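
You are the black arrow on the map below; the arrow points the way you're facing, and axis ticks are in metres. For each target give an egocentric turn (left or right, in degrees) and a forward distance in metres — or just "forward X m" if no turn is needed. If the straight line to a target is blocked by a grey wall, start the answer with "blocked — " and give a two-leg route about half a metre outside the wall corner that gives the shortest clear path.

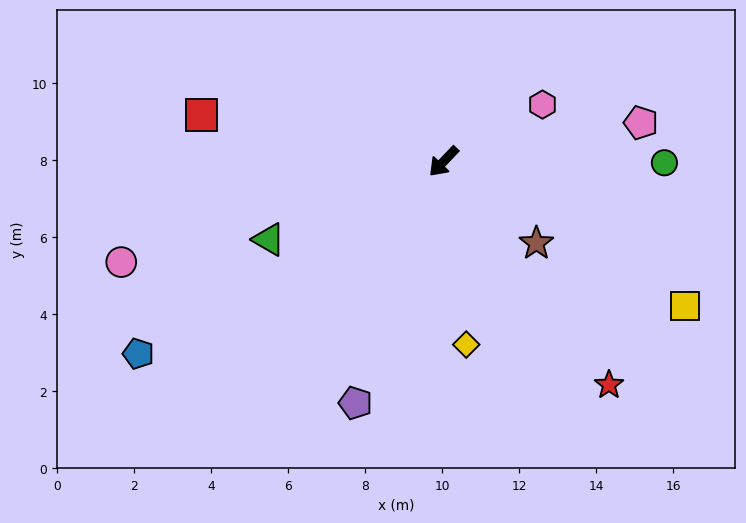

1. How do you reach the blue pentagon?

turn right 14°, forward 9.4 m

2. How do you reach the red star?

turn left 80°, forward 7.2 m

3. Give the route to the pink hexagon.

turn left 164°, forward 3.0 m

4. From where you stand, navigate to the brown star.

turn left 92°, forward 3.2 m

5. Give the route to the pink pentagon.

turn left 145°, forward 5.2 m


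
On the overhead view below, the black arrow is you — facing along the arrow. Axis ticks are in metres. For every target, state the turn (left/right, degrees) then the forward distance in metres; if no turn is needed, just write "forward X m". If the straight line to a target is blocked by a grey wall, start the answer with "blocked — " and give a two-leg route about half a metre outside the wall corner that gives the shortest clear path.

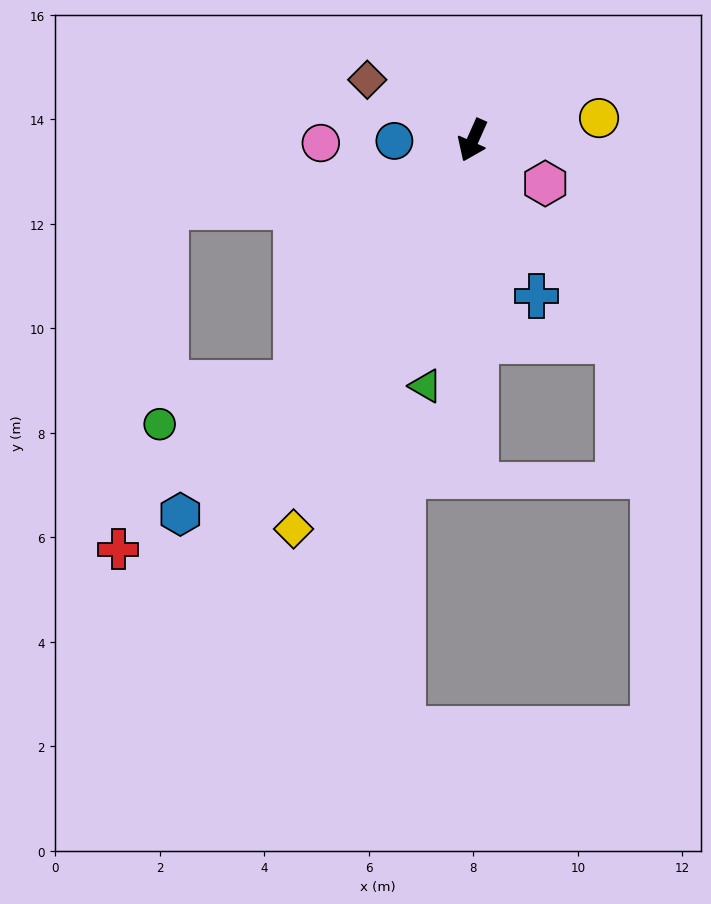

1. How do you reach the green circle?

blocked — turn right 12°, forward 5.7 m, then turn right 37°, forward 2.7 m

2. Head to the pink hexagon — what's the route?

turn left 83°, forward 1.6 m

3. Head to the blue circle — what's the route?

turn right 65°, forward 1.5 m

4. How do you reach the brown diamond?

turn right 96°, forward 2.3 m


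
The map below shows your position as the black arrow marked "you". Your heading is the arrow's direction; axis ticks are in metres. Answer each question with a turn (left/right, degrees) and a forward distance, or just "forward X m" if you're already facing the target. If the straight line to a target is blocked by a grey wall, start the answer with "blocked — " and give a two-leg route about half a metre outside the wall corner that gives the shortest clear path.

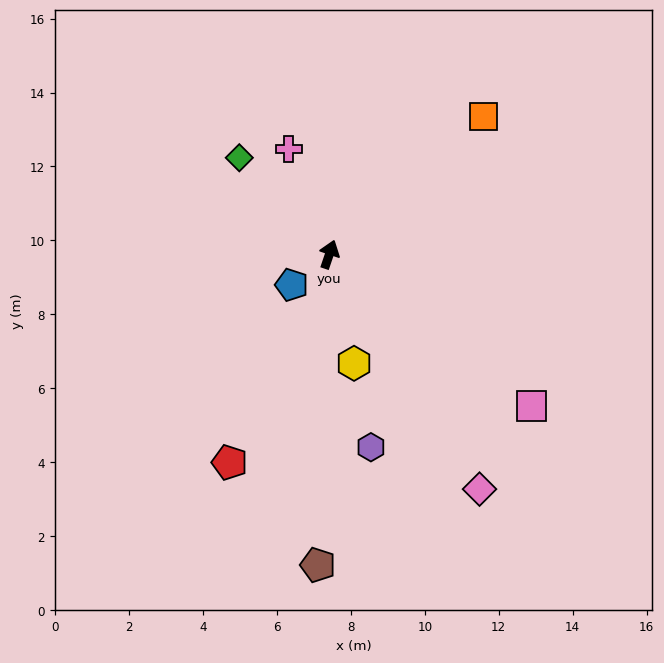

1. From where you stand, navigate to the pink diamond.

turn right 129°, forward 7.5 m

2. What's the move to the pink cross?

turn left 40°, forward 3.1 m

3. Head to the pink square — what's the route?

turn right 108°, forward 6.8 m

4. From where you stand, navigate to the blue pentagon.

turn left 148°, forward 1.3 m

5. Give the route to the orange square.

turn right 29°, forward 5.6 m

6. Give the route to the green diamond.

turn left 62°, forward 3.6 m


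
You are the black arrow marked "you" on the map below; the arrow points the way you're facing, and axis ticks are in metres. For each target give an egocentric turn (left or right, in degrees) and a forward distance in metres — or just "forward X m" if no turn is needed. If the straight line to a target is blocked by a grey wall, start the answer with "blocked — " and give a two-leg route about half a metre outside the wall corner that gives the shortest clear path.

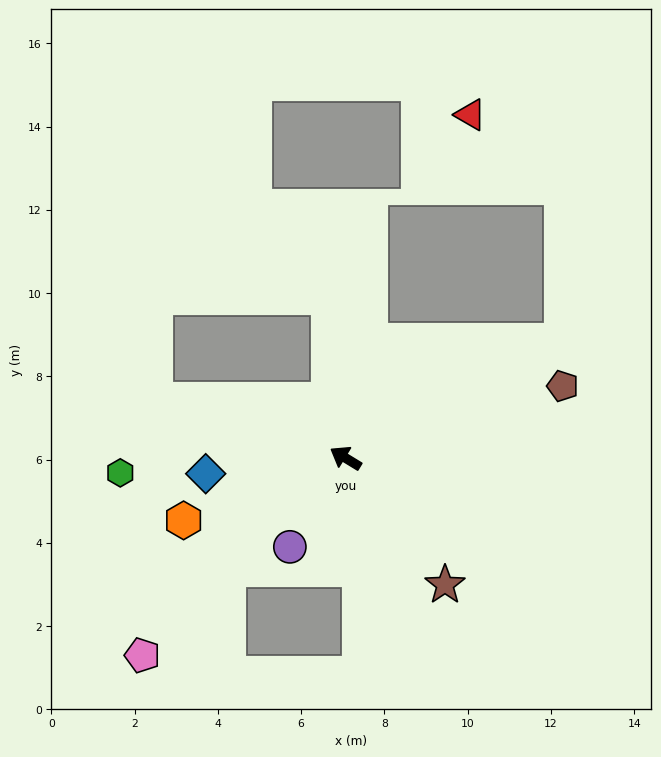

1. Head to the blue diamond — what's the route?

turn left 38°, forward 3.4 m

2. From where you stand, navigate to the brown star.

turn left 160°, forward 3.9 m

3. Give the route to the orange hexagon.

turn left 52°, forward 4.2 m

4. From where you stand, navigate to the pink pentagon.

turn left 76°, forward 6.8 m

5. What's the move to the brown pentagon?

turn right 130°, forward 5.5 m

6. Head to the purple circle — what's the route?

turn left 89°, forward 2.5 m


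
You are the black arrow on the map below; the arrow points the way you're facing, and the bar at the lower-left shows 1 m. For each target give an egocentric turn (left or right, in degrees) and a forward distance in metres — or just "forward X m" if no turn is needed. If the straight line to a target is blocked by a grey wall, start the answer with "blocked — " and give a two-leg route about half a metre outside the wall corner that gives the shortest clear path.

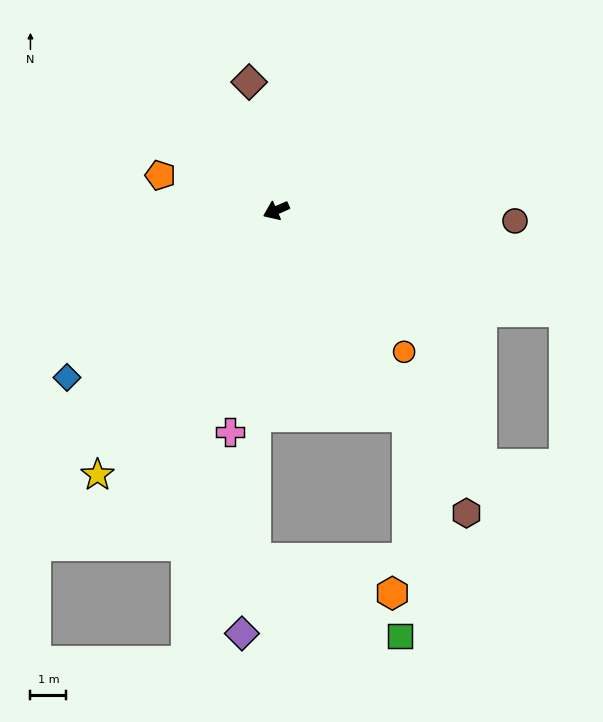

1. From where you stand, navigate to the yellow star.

turn left 32°, forward 8.9 m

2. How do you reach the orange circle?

turn left 108°, forward 5.3 m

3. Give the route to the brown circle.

turn left 154°, forward 6.7 m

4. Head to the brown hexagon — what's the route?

turn left 98°, forward 10.0 m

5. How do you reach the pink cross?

turn left 54°, forward 6.3 m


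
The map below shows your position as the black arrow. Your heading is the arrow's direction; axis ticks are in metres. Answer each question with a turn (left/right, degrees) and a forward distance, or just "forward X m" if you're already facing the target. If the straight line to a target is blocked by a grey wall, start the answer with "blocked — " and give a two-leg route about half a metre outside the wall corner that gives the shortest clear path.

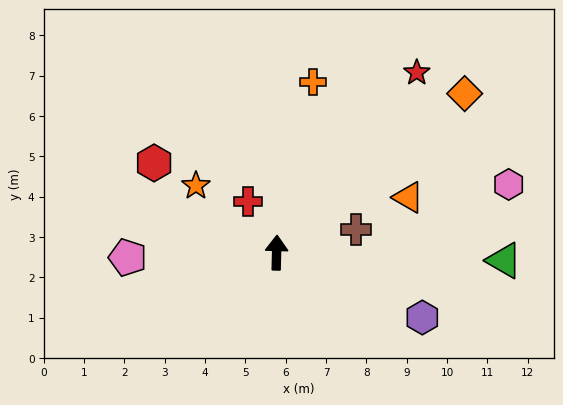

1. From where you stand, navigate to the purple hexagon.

turn right 113°, forward 4.0 m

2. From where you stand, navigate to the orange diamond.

turn right 48°, forward 6.1 m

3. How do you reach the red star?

turn right 36°, forward 5.7 m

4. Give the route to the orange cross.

turn right 11°, forward 4.3 m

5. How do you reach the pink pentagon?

turn left 93°, forward 3.7 m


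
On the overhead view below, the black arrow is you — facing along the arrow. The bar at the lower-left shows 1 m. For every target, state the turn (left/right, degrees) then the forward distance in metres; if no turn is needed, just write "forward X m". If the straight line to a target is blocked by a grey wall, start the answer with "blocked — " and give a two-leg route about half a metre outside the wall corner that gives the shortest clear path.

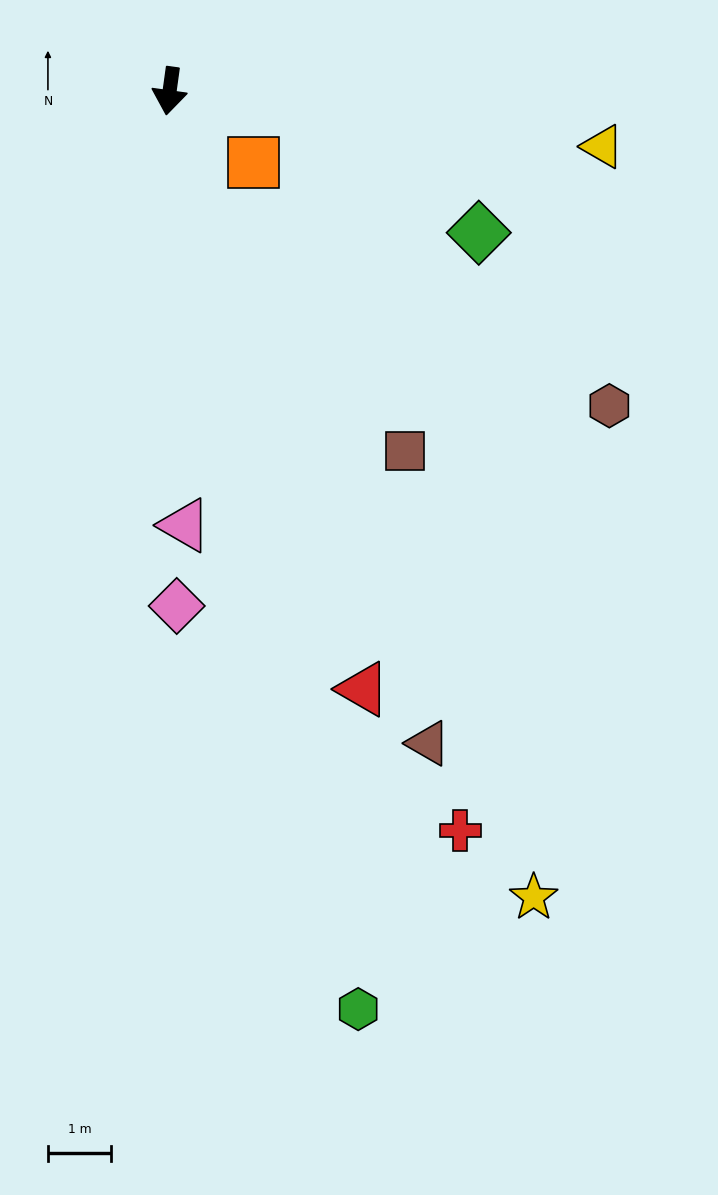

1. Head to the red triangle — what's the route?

turn left 26°, forward 9.9 m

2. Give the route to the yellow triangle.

turn left 91°, forward 6.9 m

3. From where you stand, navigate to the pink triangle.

turn left 10°, forward 6.8 m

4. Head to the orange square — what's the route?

turn left 58°, forward 1.7 m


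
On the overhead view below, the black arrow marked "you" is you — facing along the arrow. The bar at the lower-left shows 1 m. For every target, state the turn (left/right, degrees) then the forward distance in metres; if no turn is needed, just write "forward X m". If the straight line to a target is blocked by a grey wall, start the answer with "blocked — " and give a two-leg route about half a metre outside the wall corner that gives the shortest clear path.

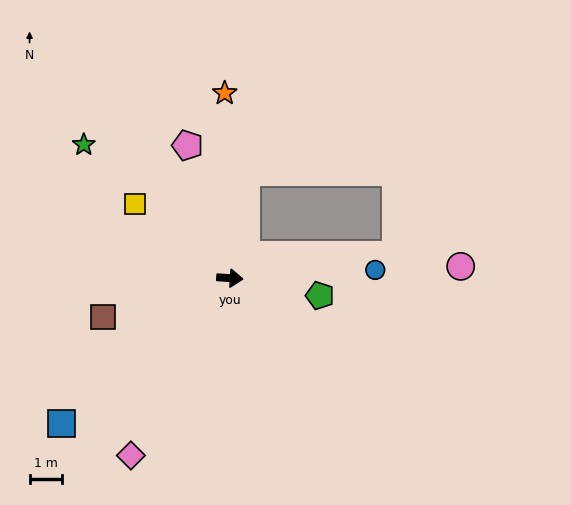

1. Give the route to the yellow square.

turn left 146°, forward 3.7 m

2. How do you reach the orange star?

turn left 96°, forward 5.6 m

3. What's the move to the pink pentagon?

turn left 112°, forward 4.2 m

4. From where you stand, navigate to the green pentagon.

turn right 7°, forward 2.8 m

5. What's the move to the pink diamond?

turn right 115°, forward 6.2 m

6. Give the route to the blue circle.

turn left 7°, forward 4.4 m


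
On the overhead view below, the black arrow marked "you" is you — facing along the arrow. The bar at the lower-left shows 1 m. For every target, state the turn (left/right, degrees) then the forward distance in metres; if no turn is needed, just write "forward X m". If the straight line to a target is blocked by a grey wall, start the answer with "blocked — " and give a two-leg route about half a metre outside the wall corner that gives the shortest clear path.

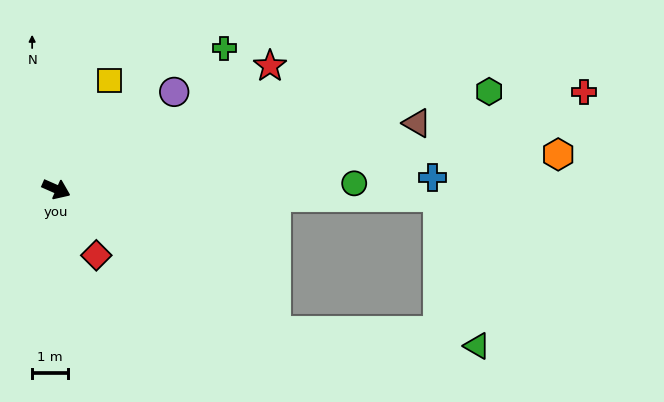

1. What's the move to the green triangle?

blocked — turn right 9°, forward 7.3 m, then turn left 28°, forward 5.6 m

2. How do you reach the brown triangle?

turn left 34°, forward 10.2 m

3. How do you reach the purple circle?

turn left 63°, forward 4.3 m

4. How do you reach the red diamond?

turn right 35°, forward 2.2 m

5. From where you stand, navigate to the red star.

turn left 54°, forward 6.9 m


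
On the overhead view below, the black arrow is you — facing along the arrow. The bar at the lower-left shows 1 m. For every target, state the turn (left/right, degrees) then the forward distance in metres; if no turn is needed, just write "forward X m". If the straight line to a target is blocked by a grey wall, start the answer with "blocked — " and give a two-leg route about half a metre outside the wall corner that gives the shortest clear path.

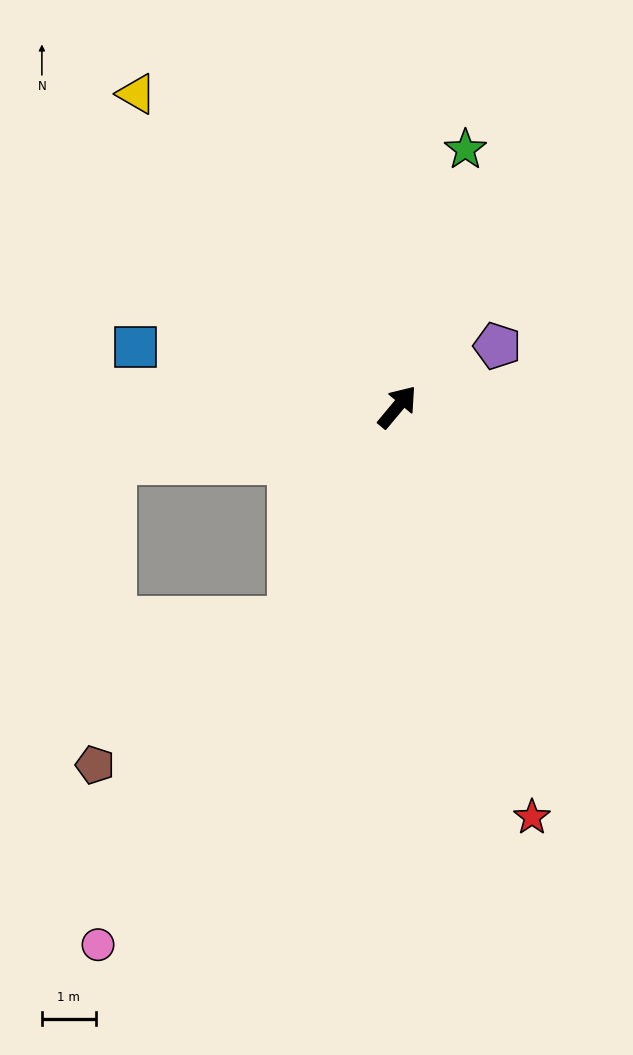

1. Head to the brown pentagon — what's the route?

blocked — turn right 167°, forward 4.4 m, then turn right 27°, forward 4.5 m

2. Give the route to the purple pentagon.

turn right 19°, forward 2.2 m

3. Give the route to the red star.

turn right 122°, forward 8.0 m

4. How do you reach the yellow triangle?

turn left 80°, forward 7.5 m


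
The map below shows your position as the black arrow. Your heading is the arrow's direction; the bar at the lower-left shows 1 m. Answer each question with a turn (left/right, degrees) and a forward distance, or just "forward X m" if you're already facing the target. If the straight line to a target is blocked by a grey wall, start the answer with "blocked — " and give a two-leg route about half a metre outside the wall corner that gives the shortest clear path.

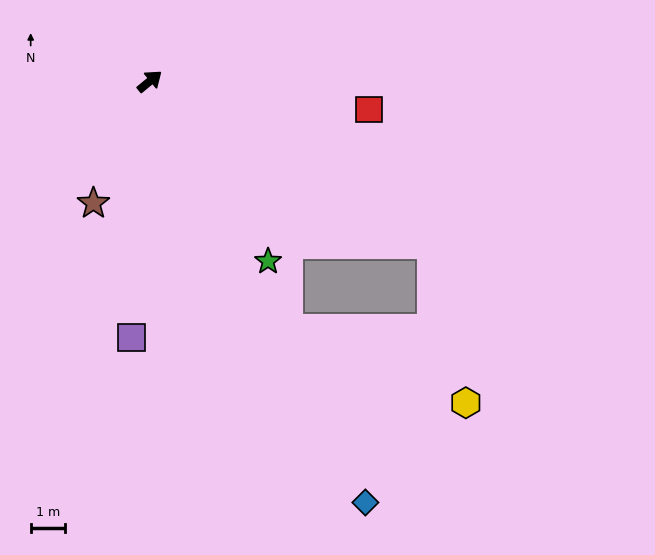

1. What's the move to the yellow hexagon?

blocked — turn right 70°, forward 9.5 m, then turn right 47°, forward 4.7 m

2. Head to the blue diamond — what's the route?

turn right 102°, forward 13.8 m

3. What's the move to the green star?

turn right 96°, forward 6.3 m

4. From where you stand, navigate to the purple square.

turn right 134°, forward 7.5 m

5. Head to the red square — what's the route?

turn right 47°, forward 6.4 m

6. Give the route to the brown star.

turn right 154°, forward 3.9 m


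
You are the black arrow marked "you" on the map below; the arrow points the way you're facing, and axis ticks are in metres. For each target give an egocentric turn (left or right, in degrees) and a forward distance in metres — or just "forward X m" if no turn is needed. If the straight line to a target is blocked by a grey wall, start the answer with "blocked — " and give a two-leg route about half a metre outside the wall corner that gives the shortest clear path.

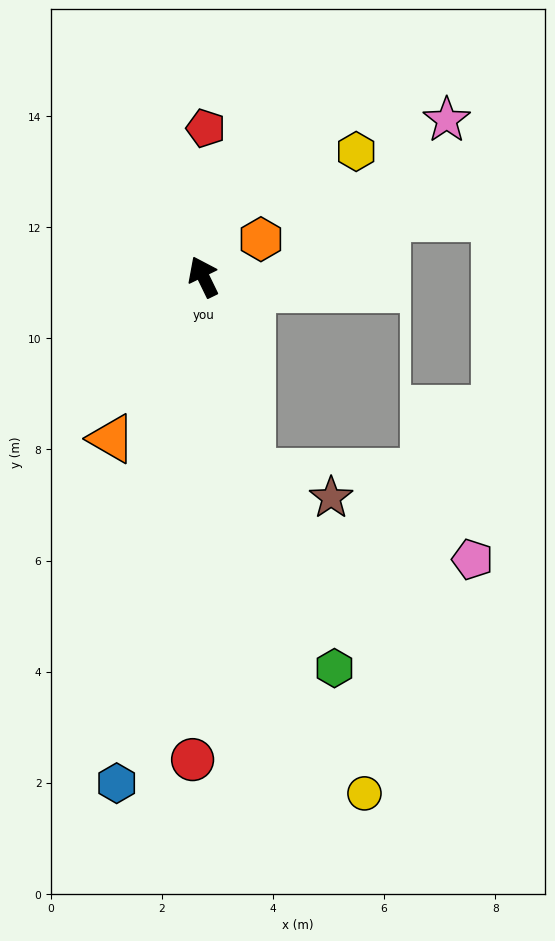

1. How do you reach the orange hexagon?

turn right 83°, forward 1.2 m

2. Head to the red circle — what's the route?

turn left 153°, forward 8.7 m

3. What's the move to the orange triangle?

turn left 124°, forward 3.3 m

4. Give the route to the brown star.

blocked — turn left 168°, forward 3.6 m, then turn left 58°, forward 1.5 m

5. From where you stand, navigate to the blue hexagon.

turn left 144°, forward 9.2 m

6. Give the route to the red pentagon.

turn right 27°, forward 2.7 m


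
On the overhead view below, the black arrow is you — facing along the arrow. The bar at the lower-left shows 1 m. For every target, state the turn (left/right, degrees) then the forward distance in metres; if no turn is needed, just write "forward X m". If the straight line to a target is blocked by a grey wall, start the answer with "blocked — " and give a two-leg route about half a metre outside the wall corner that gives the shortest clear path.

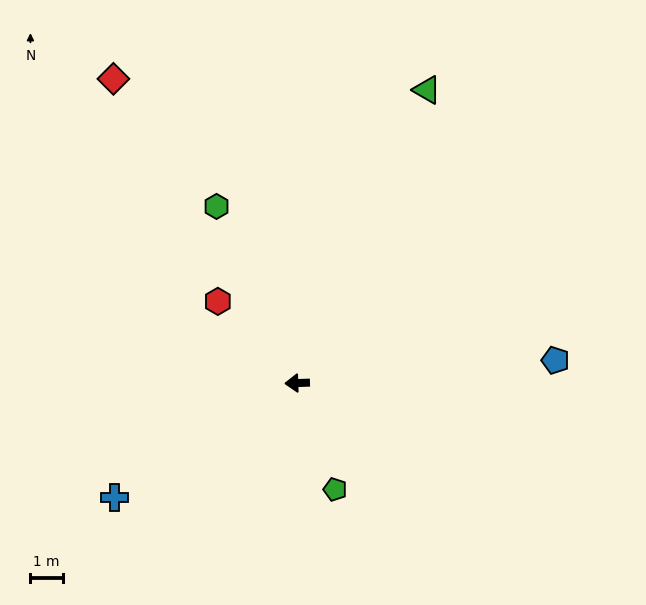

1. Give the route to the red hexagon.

turn right 48°, forward 3.5 m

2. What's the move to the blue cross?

turn left 30°, forward 6.6 m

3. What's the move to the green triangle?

turn right 116°, forward 9.8 m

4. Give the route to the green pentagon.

turn left 108°, forward 3.5 m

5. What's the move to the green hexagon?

turn right 67°, forward 6.0 m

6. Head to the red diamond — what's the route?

turn right 61°, forward 10.9 m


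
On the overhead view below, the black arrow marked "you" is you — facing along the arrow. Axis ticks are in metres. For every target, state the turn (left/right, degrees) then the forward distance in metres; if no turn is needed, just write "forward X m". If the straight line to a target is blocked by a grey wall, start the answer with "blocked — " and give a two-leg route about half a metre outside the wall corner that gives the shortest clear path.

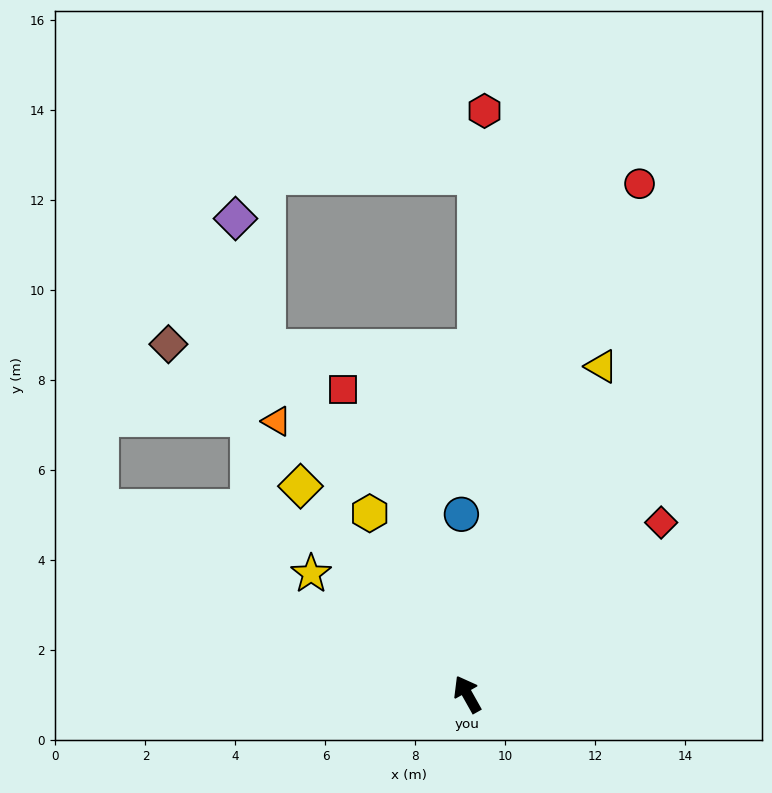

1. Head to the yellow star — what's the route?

turn left 23°, forward 4.4 m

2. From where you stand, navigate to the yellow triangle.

turn right 52°, forward 7.9 m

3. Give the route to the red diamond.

turn right 78°, forward 5.8 m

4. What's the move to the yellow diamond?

turn left 9°, forward 5.9 m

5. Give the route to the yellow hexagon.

forward 4.6 m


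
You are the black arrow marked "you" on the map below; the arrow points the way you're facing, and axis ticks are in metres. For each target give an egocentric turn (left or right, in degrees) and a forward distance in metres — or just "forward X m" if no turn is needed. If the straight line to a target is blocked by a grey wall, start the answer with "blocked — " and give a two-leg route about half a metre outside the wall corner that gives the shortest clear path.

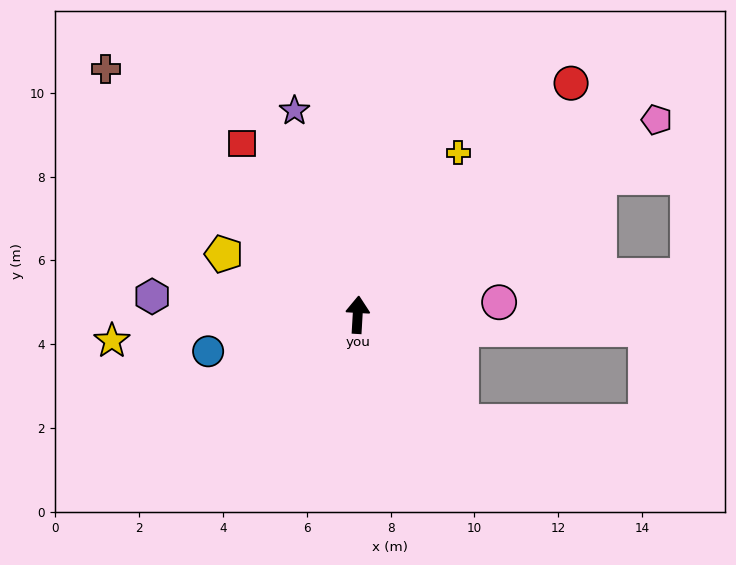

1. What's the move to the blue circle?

turn left 107°, forward 3.7 m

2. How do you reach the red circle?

turn right 39°, forward 7.5 m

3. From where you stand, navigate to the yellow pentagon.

turn left 69°, forward 3.5 m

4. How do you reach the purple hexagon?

turn left 88°, forward 4.9 m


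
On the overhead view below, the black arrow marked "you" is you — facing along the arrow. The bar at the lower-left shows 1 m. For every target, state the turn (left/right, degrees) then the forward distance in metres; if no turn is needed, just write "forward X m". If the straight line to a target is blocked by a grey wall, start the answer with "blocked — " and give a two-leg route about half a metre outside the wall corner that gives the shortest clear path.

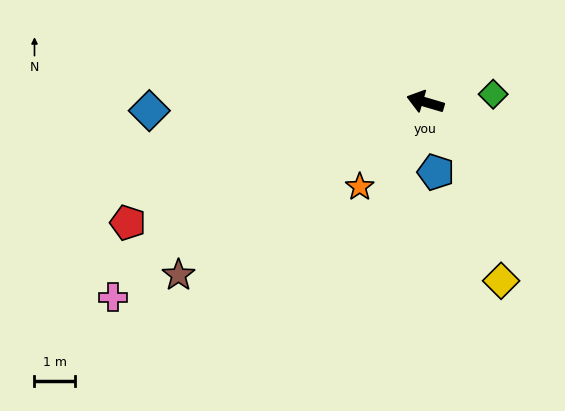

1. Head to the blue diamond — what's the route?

turn left 18°, forward 6.8 m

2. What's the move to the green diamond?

turn right 157°, forward 1.7 m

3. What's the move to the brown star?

turn left 51°, forward 7.4 m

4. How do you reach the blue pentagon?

turn left 115°, forward 1.7 m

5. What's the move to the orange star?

turn left 69°, forward 2.6 m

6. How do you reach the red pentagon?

turn left 38°, forward 7.8 m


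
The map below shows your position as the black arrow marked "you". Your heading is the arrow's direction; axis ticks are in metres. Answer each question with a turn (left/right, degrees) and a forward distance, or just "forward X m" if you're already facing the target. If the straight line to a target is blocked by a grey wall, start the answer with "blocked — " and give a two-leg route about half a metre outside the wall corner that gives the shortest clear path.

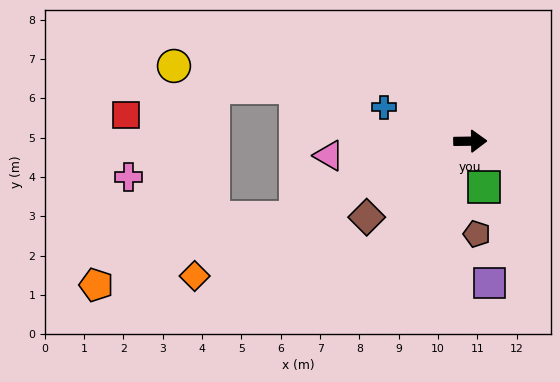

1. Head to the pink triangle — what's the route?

turn right 175°, forward 3.6 m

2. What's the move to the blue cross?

turn left 158°, forward 2.4 m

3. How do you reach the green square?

turn right 74°, forward 1.2 m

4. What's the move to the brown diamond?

turn right 145°, forward 3.3 m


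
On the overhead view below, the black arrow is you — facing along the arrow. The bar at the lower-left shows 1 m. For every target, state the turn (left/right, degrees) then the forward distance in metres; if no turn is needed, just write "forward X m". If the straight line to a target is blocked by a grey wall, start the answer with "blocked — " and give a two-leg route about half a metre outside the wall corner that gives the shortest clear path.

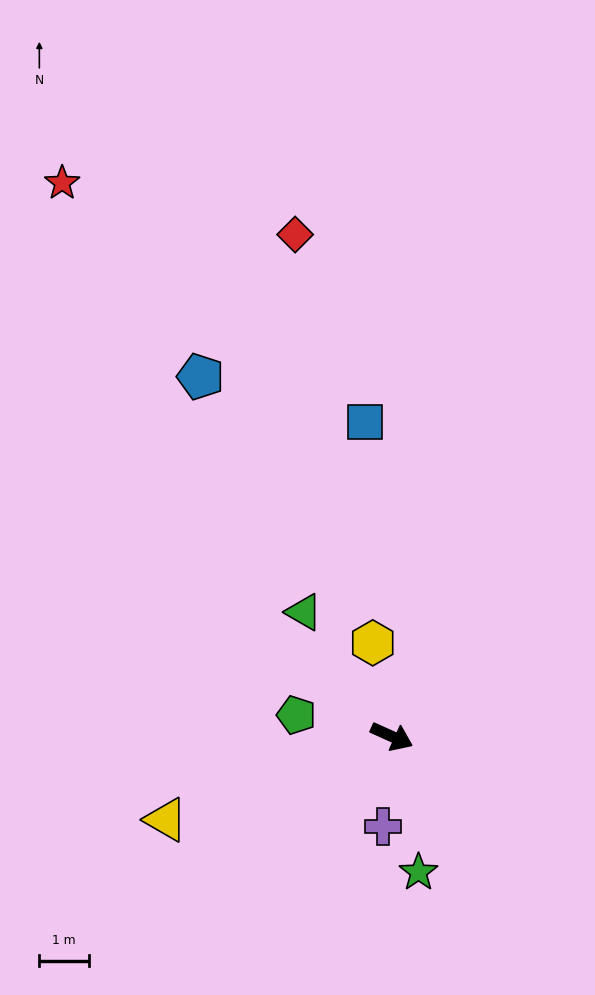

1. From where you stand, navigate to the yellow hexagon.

turn left 126°, forward 1.9 m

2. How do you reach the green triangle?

turn left 150°, forward 3.1 m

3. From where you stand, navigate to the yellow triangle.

turn right 135°, forward 4.9 m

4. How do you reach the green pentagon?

turn right 168°, forward 2.0 m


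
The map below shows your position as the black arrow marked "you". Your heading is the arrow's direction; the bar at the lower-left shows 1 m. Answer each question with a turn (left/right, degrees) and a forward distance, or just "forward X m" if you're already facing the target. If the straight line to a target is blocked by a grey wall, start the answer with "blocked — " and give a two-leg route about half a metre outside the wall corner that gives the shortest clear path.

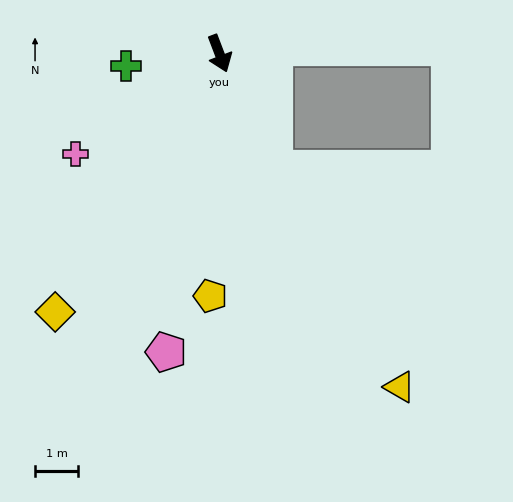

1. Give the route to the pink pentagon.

turn right 31°, forward 7.0 m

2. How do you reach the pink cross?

turn right 76°, forward 4.1 m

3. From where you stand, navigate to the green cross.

turn right 104°, forward 2.2 m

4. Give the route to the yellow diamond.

turn right 53°, forward 7.1 m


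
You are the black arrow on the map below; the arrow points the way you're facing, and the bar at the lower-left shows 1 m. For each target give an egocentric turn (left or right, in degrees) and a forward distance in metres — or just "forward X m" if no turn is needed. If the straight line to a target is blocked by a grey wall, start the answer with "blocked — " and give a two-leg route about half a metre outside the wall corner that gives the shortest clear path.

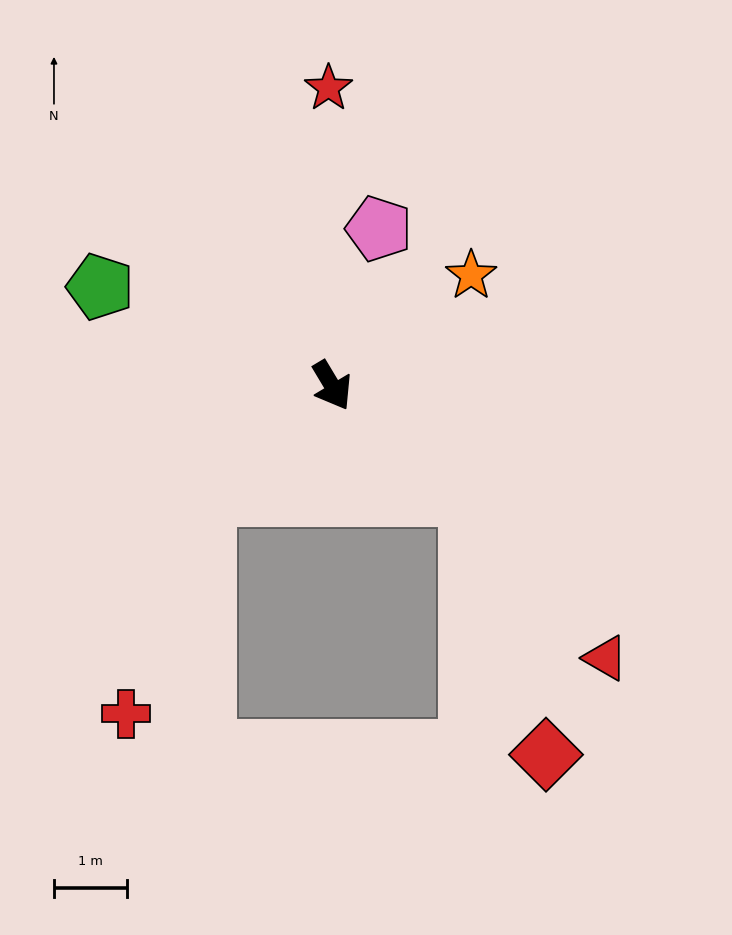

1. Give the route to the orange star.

turn left 98°, forward 2.4 m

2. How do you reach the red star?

turn left 150°, forward 4.1 m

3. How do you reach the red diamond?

blocked — turn left 21°, forward 2.4 m, then turn right 36°, forward 3.7 m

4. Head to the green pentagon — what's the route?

turn right 144°, forward 3.5 m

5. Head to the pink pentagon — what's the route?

turn left 133°, forward 2.2 m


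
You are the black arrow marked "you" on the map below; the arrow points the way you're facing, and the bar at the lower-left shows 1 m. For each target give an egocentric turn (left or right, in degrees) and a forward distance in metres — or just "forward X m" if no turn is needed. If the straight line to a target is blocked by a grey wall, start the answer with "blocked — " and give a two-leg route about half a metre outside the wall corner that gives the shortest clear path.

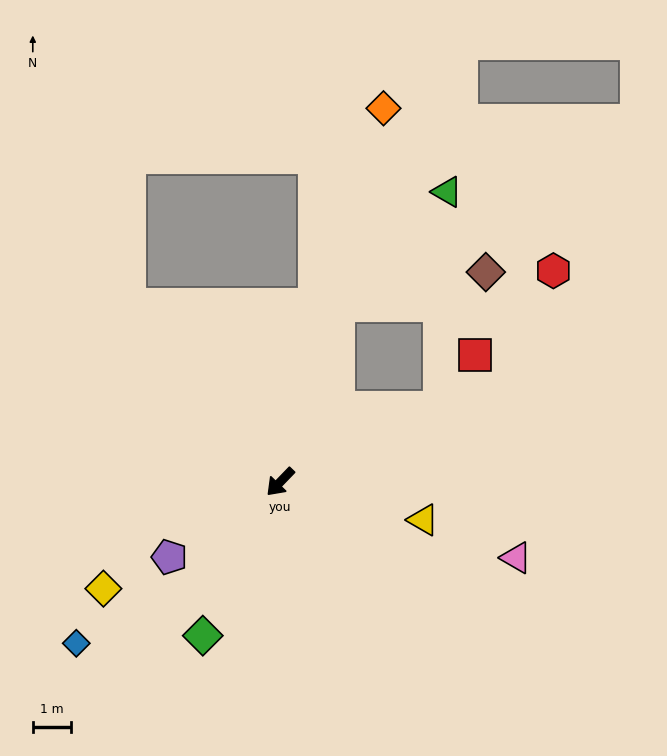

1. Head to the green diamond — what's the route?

turn left 17°, forward 4.5 m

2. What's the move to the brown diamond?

blocked — turn right 154°, forward 4.9 m, then turn right 59°, forward 3.9 m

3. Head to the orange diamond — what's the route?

turn right 151°, forward 10.1 m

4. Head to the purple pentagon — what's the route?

turn right 12°, forward 3.5 m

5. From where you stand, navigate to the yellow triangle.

turn left 119°, forward 3.9 m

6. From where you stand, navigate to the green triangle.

blocked — turn right 154°, forward 4.9 m, then turn right 26°, forward 4.1 m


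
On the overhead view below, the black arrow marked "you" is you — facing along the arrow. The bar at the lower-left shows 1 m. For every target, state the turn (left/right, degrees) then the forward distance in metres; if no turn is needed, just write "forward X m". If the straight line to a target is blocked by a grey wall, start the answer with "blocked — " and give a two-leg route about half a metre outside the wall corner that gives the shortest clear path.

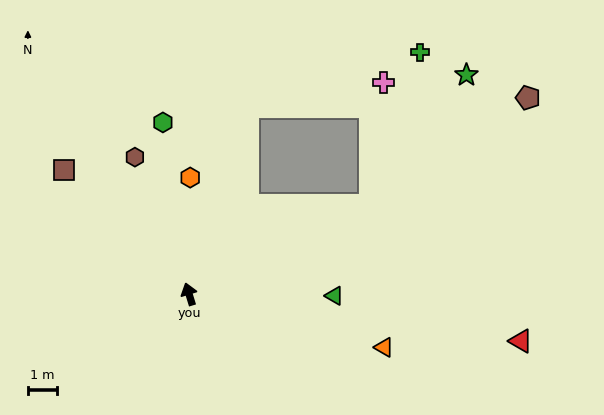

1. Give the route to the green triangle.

turn right 108°, forward 4.9 m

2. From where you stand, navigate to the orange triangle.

turn right 122°, forward 6.9 m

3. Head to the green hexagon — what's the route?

turn right 8°, forward 5.9 m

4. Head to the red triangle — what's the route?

turn right 115°, forward 11.4 m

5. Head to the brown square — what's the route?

turn left 28°, forward 6.0 m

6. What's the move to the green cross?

blocked — turn right 81°, forward 6.9 m, then turn left 46°, forward 5.5 m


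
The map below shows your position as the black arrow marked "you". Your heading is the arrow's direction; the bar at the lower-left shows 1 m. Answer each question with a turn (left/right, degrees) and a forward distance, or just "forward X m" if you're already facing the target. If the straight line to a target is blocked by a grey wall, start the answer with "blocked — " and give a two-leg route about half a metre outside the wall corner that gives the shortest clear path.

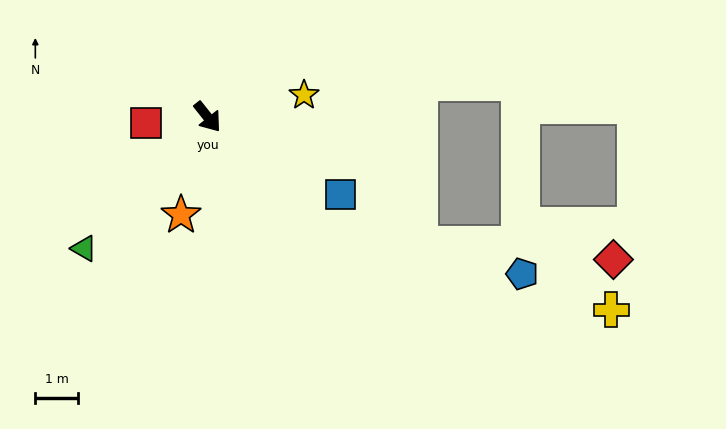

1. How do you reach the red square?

turn right 123°, forward 1.5 m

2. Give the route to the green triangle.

turn right 82°, forward 4.2 m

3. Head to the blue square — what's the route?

turn left 21°, forward 3.6 m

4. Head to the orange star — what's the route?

turn right 54°, forward 2.4 m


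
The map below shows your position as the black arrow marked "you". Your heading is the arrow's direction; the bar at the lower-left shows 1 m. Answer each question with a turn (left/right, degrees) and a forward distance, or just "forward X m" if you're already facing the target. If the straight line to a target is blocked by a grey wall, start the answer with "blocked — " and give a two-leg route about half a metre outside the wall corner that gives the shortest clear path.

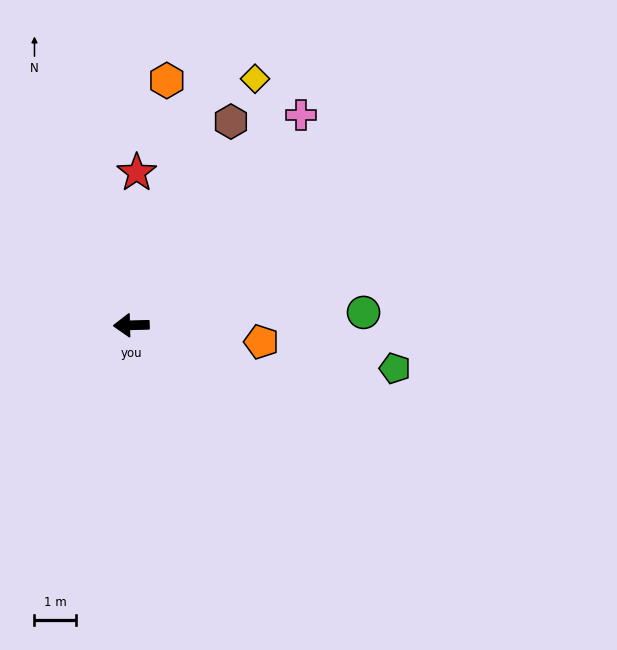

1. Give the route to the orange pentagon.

turn left 171°, forward 3.1 m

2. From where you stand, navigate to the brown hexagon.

turn right 118°, forward 5.4 m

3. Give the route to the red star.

turn right 94°, forward 3.6 m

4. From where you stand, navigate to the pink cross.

turn right 130°, forward 6.5 m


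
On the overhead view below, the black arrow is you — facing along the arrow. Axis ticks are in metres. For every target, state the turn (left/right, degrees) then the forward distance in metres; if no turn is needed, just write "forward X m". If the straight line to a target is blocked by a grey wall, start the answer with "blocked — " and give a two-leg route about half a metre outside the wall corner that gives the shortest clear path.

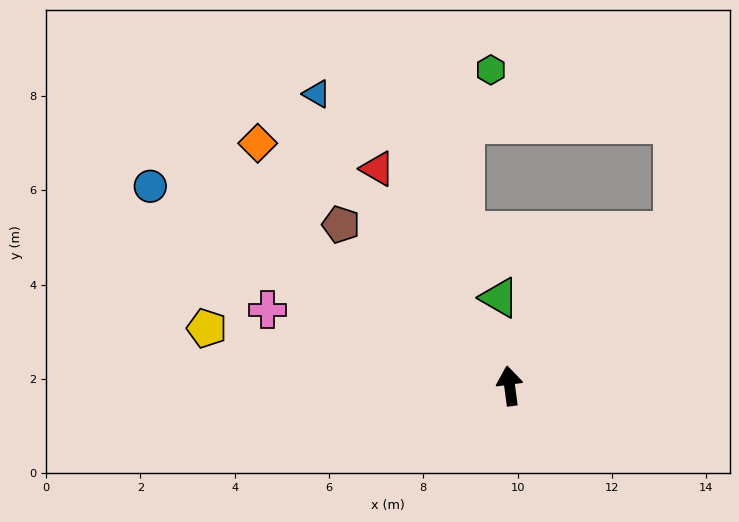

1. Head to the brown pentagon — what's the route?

turn left 39°, forward 4.9 m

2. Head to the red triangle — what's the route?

turn left 24°, forward 5.4 m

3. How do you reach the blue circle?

turn left 53°, forward 8.7 m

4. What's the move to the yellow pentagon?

turn left 72°, forward 6.5 m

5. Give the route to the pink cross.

turn left 65°, forward 5.4 m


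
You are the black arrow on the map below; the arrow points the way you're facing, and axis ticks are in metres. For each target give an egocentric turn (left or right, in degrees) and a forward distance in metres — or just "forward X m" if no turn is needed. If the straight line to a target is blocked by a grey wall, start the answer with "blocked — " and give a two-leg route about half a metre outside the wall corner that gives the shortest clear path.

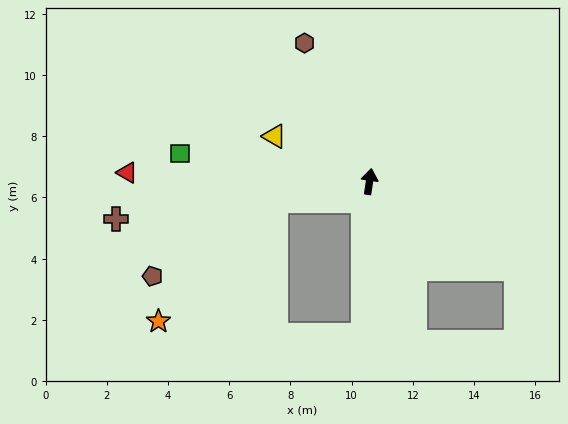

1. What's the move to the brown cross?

turn left 107°, forward 8.4 m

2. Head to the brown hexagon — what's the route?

turn left 34°, forward 5.0 m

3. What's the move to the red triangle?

turn left 96°, forward 7.9 m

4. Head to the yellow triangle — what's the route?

turn left 73°, forward 3.4 m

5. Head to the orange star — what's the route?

blocked — turn left 110°, forward 3.1 m, then turn left 34°, forward 5.5 m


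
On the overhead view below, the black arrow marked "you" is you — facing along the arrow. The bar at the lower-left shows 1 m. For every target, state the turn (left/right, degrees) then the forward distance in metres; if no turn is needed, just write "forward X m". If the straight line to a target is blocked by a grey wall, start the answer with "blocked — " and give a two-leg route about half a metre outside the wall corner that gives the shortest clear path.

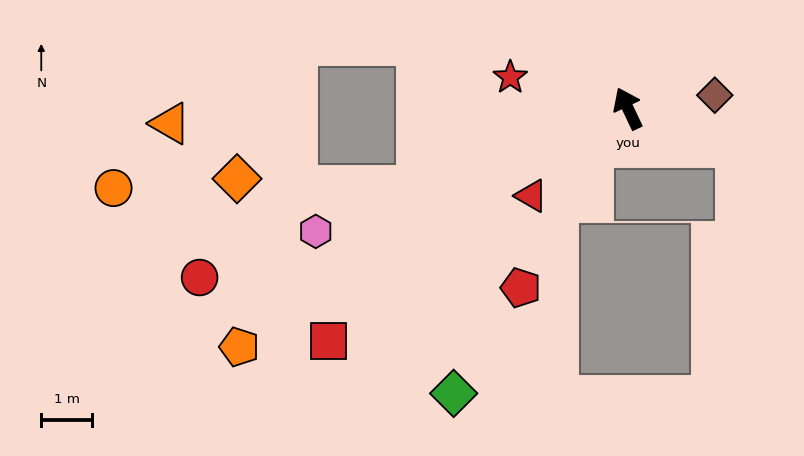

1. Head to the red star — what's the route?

turn left 50°, forward 2.4 m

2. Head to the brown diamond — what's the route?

turn right 107°, forward 1.7 m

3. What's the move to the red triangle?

turn left 107°, forward 2.6 m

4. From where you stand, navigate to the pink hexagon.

turn left 86°, forward 6.6 m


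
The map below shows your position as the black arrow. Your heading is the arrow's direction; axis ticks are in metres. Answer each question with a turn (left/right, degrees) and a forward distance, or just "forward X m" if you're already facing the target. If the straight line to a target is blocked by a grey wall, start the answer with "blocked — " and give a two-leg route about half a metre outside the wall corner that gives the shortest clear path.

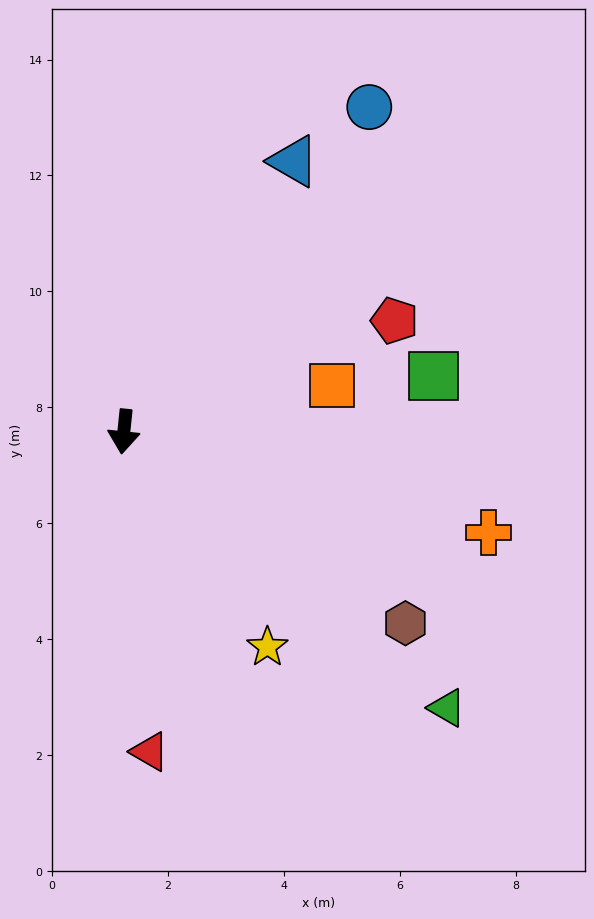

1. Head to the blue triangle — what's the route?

turn left 154°, forward 5.5 m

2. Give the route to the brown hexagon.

turn left 62°, forward 5.9 m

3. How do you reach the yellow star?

turn left 40°, forward 4.5 m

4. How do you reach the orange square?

turn left 108°, forward 3.7 m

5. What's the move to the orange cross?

turn left 80°, forward 6.5 m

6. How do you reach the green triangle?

turn left 55°, forward 7.3 m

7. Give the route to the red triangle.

turn left 11°, forward 5.5 m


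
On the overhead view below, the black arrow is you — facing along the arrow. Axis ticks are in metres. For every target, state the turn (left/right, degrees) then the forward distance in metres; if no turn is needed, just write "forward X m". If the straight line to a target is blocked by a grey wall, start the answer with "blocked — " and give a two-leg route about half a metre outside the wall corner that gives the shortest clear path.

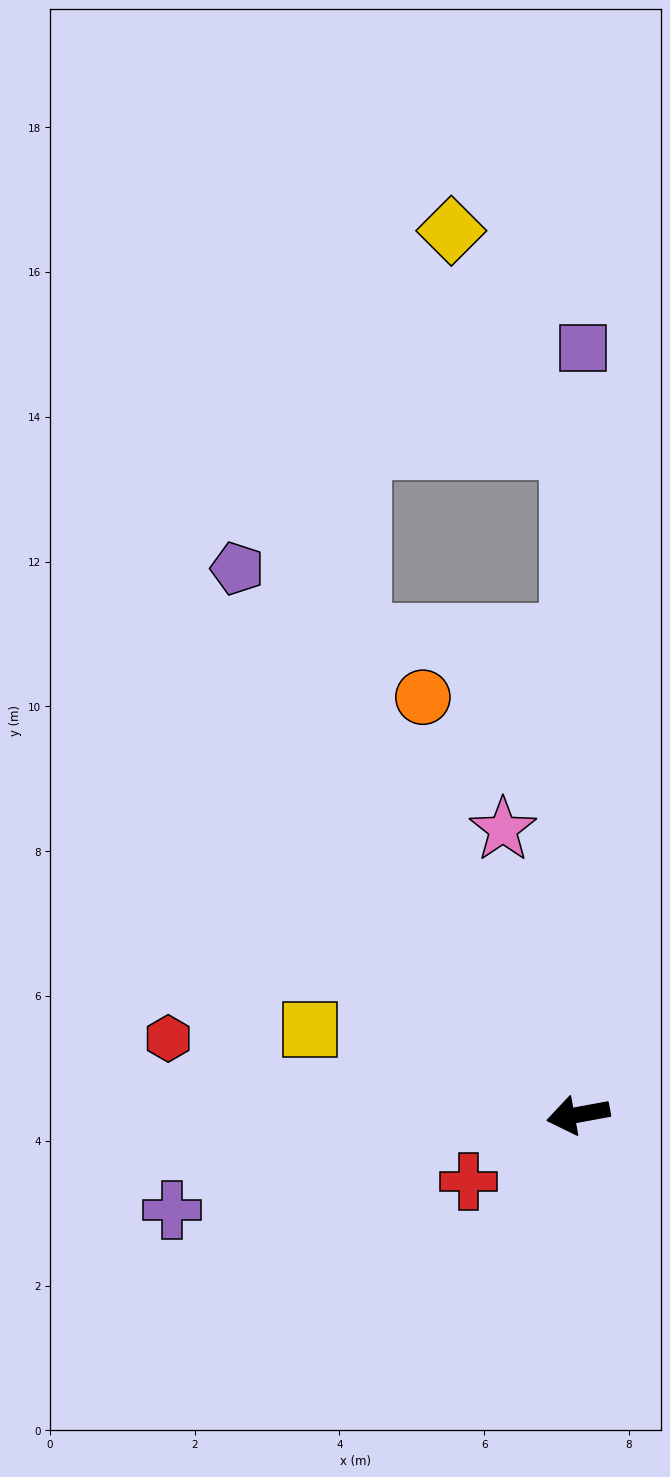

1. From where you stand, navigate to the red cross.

turn left 21°, forward 1.8 m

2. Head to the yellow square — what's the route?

turn right 28°, forward 3.9 m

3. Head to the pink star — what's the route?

turn right 86°, forward 4.1 m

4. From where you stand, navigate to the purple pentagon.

turn right 68°, forward 8.9 m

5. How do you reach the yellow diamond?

blocked — turn right 100°, forward 9.2 m, then turn left 28°, forward 3.4 m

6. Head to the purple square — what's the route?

turn right 101°, forward 10.6 m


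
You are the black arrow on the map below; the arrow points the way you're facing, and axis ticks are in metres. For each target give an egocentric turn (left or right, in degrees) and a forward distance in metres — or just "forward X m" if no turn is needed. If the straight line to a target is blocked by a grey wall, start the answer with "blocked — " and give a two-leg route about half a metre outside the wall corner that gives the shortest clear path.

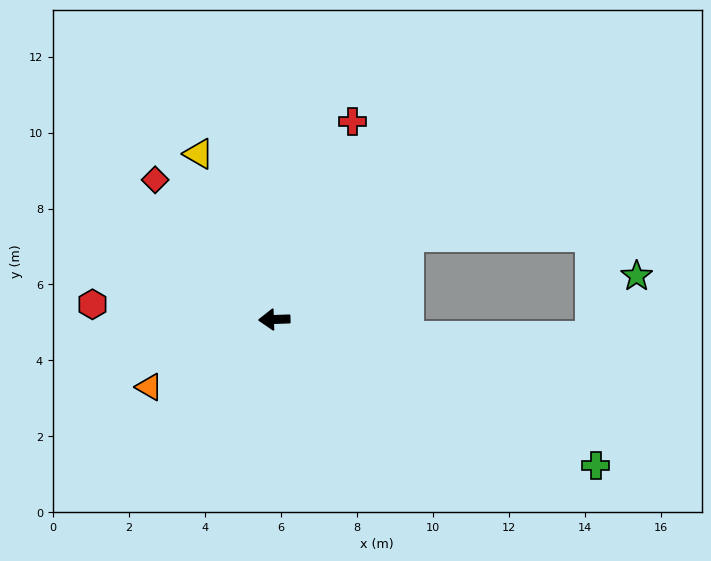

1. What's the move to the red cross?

turn right 113°, forward 5.6 m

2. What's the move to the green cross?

turn left 154°, forward 9.3 m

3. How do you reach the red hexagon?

turn right 7°, forward 4.8 m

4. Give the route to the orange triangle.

turn left 26°, forward 3.7 m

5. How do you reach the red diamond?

turn right 51°, forward 4.8 m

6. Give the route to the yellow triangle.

turn right 67°, forward 4.8 m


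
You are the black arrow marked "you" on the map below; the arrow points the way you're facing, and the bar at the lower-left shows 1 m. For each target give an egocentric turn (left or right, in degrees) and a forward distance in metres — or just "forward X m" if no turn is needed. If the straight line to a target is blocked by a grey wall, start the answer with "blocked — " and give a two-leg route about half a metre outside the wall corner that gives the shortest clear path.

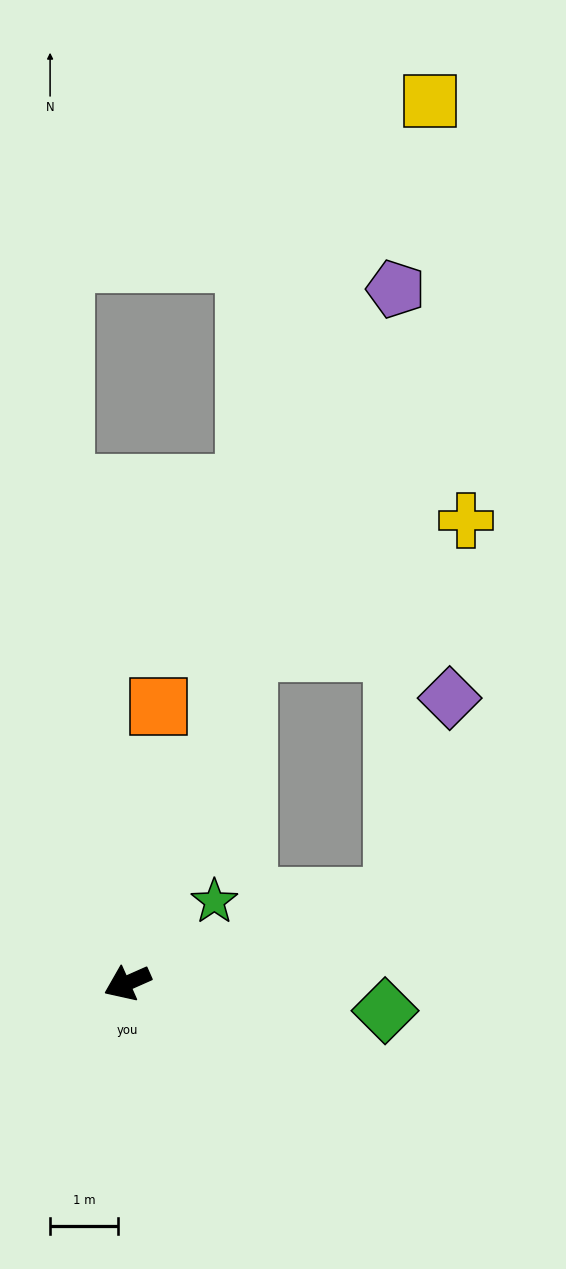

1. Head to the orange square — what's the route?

turn right 120°, forward 4.1 m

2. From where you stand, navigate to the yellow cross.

blocked — turn right 134°, forward 5.2 m, then turn right 39°, forward 3.7 m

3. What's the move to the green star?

turn right 161°, forward 1.8 m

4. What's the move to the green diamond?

turn left 150°, forward 3.8 m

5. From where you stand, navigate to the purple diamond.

blocked — turn left 174°, forward 4.1 m, then turn left 56°, forward 3.0 m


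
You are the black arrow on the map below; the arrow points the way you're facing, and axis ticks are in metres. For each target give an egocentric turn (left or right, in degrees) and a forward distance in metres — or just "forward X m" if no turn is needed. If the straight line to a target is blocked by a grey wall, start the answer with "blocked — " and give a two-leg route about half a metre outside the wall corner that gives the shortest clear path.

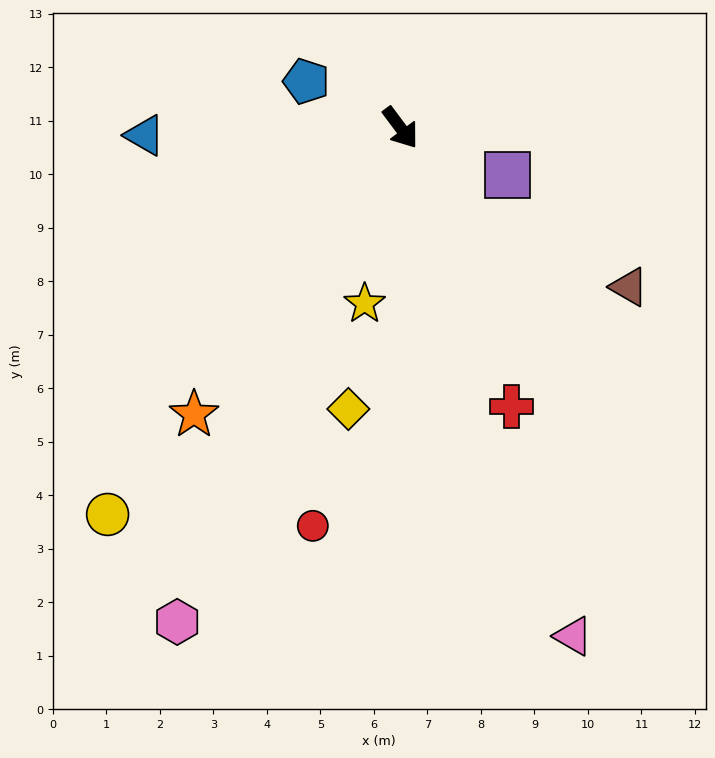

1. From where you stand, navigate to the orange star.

turn right 72°, forward 6.6 m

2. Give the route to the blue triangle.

turn right 125°, forward 4.8 m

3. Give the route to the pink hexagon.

turn right 61°, forward 10.1 m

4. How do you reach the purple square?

turn left 29°, forward 2.2 m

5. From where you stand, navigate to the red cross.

turn right 15°, forward 5.6 m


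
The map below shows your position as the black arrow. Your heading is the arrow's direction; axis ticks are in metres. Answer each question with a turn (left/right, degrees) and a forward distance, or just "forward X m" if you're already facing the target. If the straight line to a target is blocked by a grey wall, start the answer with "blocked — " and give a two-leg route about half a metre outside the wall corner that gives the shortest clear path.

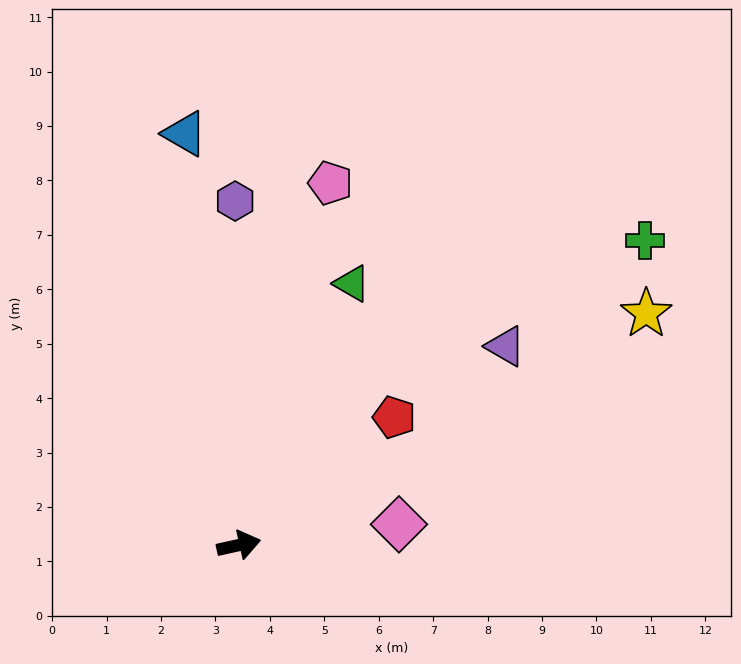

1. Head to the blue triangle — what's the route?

turn left 85°, forward 7.6 m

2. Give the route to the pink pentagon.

turn left 63°, forward 6.9 m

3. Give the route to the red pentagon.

turn left 27°, forward 3.7 m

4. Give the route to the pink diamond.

turn right 5°, forward 3.0 m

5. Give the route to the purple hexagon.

turn left 78°, forward 6.3 m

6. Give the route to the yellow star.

turn left 17°, forward 8.6 m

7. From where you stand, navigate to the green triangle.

turn left 54°, forward 5.2 m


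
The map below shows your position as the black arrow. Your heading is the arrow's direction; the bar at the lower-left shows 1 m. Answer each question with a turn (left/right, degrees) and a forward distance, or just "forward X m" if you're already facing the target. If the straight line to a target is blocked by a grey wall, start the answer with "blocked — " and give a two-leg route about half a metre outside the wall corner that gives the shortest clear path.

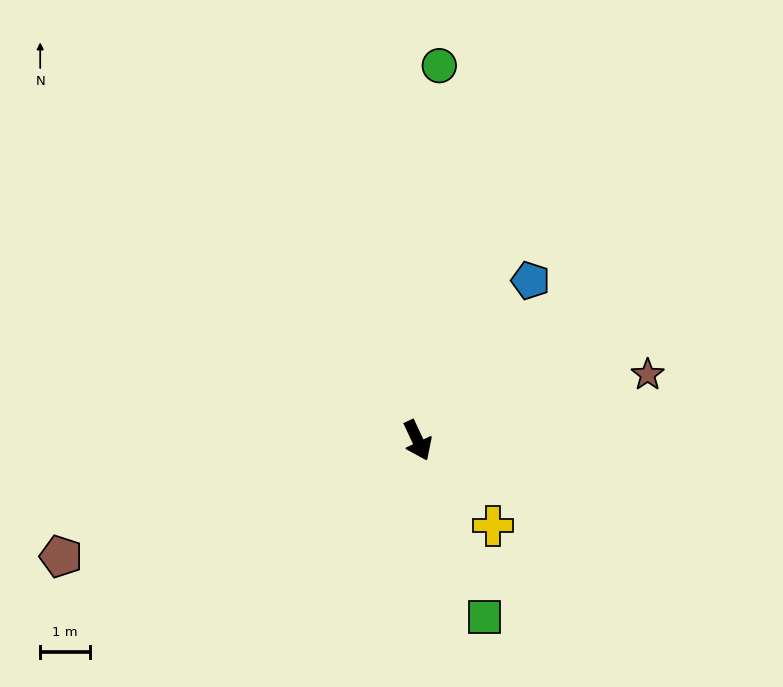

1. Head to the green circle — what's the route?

turn left 152°, forward 7.6 m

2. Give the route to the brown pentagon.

turn right 97°, forward 7.6 m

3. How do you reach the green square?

turn right 4°, forward 3.8 m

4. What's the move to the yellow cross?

turn left 16°, forward 2.3 m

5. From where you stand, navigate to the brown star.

turn left 81°, forward 4.8 m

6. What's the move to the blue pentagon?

turn left 120°, forward 4.0 m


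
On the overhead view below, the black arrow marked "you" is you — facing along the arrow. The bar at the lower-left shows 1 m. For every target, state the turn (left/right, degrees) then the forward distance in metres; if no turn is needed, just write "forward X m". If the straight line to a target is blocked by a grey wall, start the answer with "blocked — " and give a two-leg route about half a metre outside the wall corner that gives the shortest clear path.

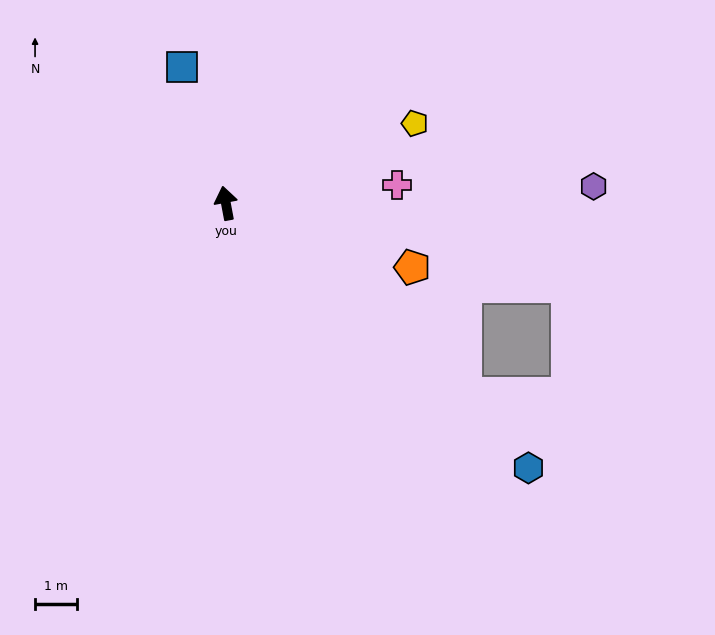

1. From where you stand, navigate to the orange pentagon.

turn right 120°, forward 4.7 m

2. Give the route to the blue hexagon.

turn right 142°, forward 9.6 m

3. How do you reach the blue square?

turn left 7°, forward 3.4 m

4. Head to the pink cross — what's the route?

turn right 95°, forward 4.1 m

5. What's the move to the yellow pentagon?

turn right 78°, forward 4.9 m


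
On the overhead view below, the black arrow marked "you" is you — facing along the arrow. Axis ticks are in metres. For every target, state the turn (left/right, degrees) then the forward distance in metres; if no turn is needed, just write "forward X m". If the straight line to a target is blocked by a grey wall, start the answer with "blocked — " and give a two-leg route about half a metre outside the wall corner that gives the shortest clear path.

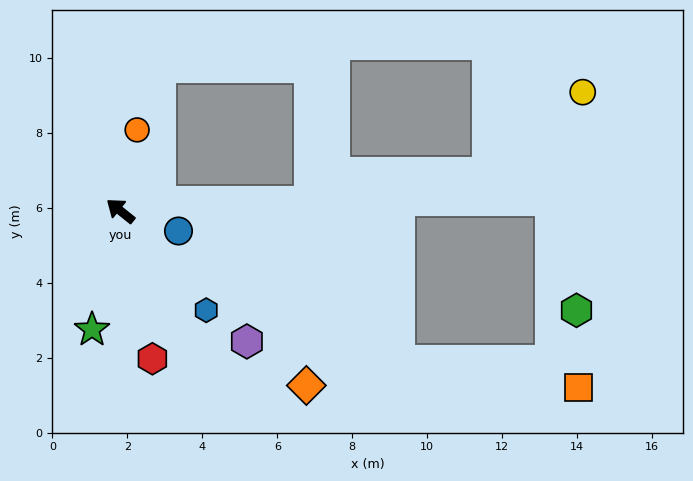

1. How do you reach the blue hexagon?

turn left 170°, forward 3.5 m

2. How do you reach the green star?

turn left 115°, forward 3.3 m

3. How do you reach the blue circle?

turn right 160°, forward 1.6 m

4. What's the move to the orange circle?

turn right 63°, forward 2.2 m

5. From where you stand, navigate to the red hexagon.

turn left 141°, forward 4.0 m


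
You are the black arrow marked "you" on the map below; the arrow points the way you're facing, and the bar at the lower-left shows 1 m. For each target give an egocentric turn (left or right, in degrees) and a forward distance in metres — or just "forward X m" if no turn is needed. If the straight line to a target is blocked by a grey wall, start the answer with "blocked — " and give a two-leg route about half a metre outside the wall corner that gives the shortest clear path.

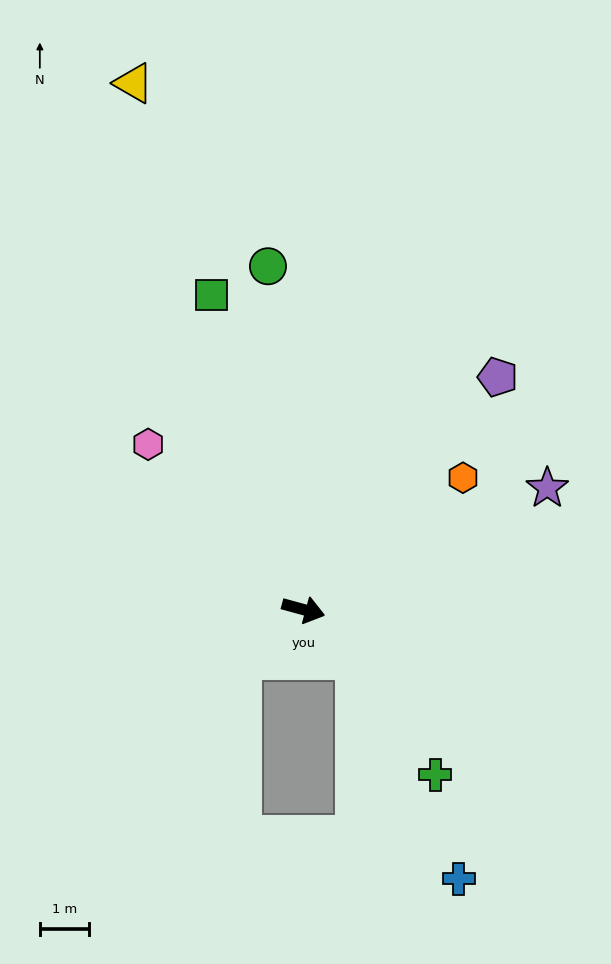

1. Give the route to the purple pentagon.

turn left 65°, forward 6.2 m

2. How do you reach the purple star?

turn left 42°, forward 5.6 m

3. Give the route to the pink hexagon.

turn left 149°, forward 4.6 m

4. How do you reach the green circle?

turn left 111°, forward 7.0 m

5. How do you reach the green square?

turn left 122°, forward 6.7 m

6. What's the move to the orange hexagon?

turn left 55°, forward 4.2 m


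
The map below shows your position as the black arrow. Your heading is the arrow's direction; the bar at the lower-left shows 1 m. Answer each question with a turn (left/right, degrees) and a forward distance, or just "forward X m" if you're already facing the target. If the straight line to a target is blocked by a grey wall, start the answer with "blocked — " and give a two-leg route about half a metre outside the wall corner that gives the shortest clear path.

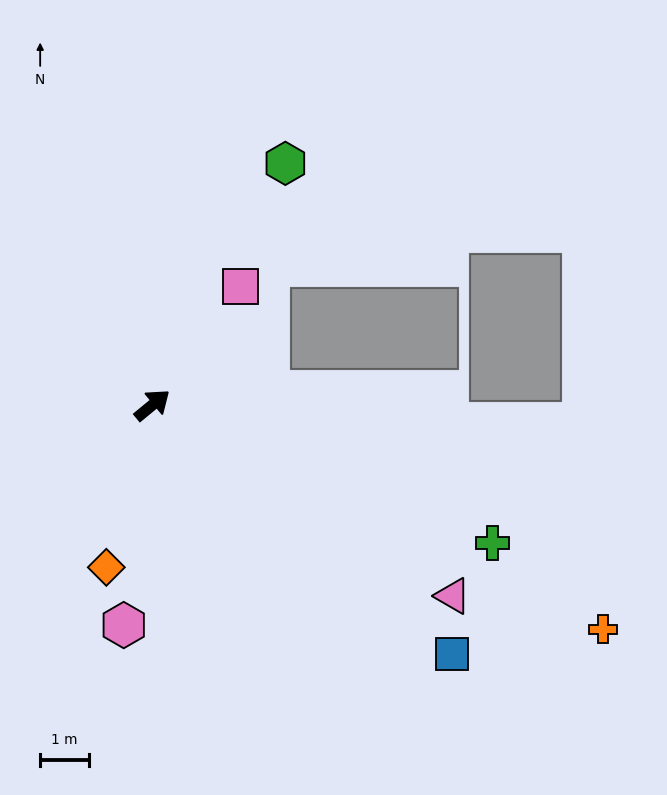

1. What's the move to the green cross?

turn right 62°, forward 7.6 m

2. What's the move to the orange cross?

turn right 66°, forward 10.4 m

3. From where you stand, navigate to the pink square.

turn left 14°, forward 3.0 m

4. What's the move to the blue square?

turn right 79°, forward 8.0 m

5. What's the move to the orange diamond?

turn right 145°, forward 3.5 m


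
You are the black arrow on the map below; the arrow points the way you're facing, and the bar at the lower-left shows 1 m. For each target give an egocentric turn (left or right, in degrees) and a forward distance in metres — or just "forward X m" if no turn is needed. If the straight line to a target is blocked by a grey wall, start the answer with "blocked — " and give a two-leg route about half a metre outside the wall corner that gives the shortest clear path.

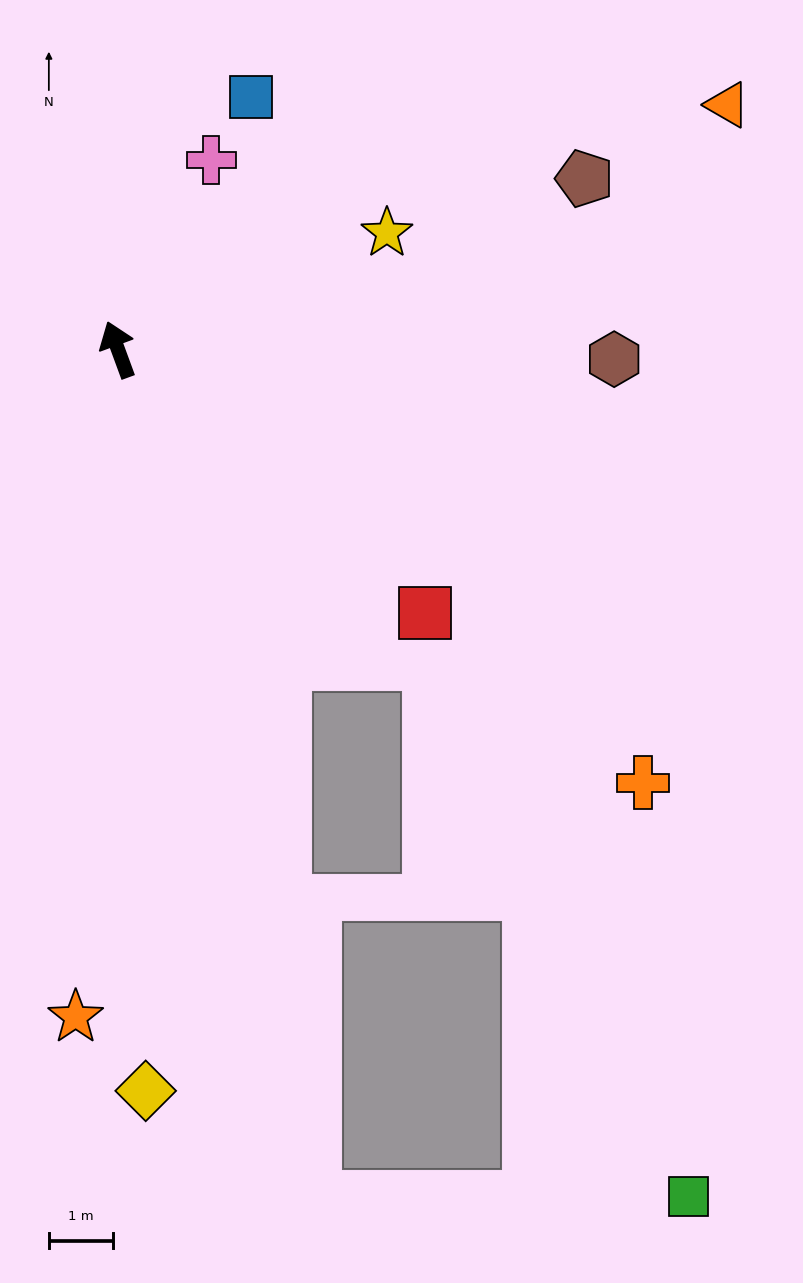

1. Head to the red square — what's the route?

turn right 151°, forward 6.3 m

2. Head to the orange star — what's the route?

turn left 156°, forward 10.5 m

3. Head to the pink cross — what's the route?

turn right 46°, forward 3.3 m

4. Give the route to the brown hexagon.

turn right 111°, forward 7.8 m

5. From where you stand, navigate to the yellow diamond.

turn left 162°, forward 11.6 m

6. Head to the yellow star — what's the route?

turn right 87°, forward 4.6 m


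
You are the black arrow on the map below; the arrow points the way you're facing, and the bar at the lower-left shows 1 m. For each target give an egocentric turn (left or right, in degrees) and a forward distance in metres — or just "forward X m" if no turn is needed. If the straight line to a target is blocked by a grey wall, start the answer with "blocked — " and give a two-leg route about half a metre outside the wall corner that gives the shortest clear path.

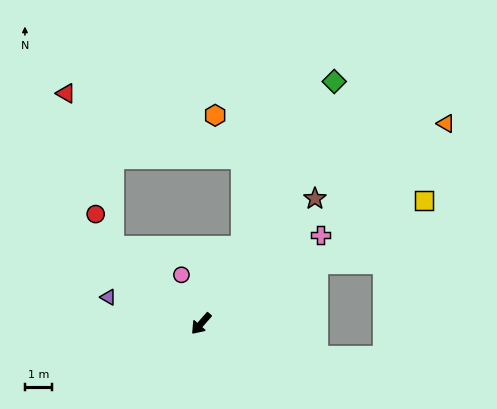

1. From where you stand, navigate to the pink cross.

turn left 168°, forward 5.6 m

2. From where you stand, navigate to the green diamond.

turn right 168°, forward 10.3 m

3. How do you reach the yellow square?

turn left 160°, forward 9.5 m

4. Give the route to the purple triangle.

turn right 65°, forward 3.6 m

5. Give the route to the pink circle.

turn right 117°, forward 2.0 m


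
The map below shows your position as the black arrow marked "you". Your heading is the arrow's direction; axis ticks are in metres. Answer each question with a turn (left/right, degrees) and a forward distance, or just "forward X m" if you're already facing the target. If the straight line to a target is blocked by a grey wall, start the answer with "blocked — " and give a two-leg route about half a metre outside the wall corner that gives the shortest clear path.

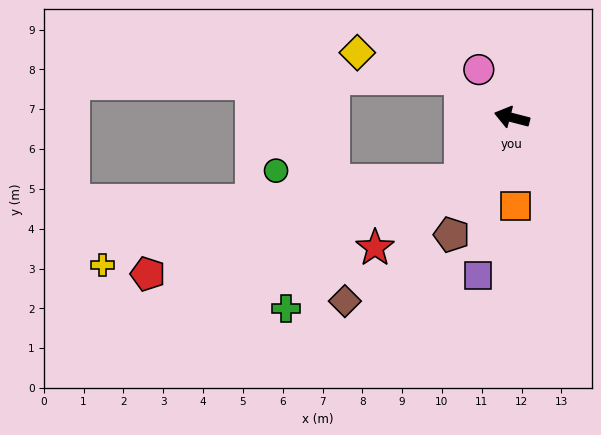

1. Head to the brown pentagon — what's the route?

turn left 77°, forward 3.3 m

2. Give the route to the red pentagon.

blocked — turn left 65°, forward 2.0 m, then turn right 34°, forward 8.2 m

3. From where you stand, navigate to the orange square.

turn left 107°, forward 2.2 m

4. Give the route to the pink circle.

turn right 41°, forward 1.5 m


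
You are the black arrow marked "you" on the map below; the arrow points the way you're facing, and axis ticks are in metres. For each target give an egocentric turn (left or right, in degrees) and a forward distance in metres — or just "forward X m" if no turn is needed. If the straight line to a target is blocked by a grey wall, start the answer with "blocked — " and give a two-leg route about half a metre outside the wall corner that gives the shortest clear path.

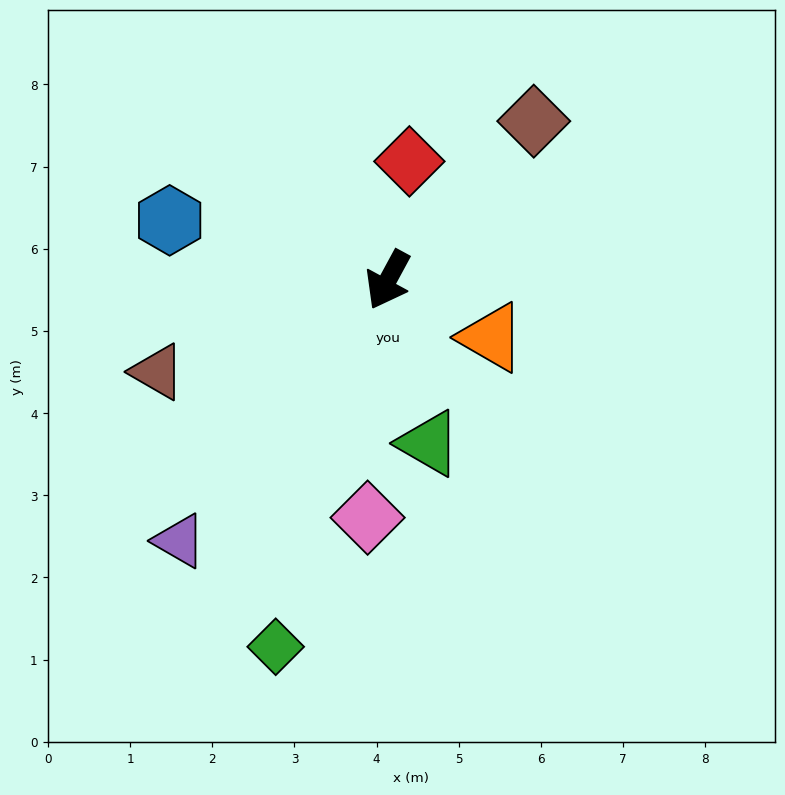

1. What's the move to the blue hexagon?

turn right 77°, forward 2.8 m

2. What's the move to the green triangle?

turn left 42°, forward 2.0 m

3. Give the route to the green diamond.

turn left 11°, forward 4.7 m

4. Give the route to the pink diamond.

turn left 24°, forward 2.9 m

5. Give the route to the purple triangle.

turn right 10°, forward 4.1 m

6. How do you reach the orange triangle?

turn left 89°, forward 1.4 m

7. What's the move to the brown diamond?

turn left 166°, forward 2.6 m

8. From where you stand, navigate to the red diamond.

turn right 162°, forward 1.5 m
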